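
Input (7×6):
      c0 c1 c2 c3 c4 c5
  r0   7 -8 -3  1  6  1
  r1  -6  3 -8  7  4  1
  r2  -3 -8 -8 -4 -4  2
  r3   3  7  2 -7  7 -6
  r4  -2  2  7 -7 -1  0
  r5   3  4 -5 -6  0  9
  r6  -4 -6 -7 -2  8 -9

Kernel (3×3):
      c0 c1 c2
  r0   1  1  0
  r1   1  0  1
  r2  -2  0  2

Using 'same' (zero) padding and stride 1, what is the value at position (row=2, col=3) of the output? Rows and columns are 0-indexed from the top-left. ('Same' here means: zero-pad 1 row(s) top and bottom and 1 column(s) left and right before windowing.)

-3

The receptive field on the zero-padded input at this output position is [-8 7 4 / -8 -4 -4 / 2 -7 7]. Elementwise product with the kernel and sum: -8·1 + 7·1 + -8·1 + -4·1 + 2·-2 + 7·2.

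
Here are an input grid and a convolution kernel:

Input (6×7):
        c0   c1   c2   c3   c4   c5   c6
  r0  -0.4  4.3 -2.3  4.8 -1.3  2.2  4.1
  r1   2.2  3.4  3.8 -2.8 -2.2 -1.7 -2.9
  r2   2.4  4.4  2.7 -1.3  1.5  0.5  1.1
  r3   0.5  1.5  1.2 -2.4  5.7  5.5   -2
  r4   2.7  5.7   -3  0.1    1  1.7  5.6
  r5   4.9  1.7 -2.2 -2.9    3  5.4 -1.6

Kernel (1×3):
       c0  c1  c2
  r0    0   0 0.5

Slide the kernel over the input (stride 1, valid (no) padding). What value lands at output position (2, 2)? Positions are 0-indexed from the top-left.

The receptive field on the input at this output position is [2.7 -1.3 1.5]. Elementwise product with the kernel and sum: 1.5·0.5.

0.75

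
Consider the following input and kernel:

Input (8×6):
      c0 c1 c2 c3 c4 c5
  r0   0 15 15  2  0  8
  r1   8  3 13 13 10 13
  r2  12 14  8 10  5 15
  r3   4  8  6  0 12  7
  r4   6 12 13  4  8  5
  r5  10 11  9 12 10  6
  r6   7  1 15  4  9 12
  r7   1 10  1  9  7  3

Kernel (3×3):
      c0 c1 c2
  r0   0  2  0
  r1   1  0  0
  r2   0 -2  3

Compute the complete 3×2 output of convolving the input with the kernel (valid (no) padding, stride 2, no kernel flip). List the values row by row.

34 12
47 42
77 36

Output[0,0]: The receptive field on the input at this output position is [0 15 15 / 8 3 13 / 12 14 8]. Elementwise product with the kernel and sum: 15·2 + 8·1 + 14·-2 + 8·3.
Output[0,1]: The receptive field on the input at this output position is [15 2 0 / 13 13 10 / 8 10 5]. Elementwise product with the kernel and sum: 2·2 + 13·1 + 10·-2 + 5·3.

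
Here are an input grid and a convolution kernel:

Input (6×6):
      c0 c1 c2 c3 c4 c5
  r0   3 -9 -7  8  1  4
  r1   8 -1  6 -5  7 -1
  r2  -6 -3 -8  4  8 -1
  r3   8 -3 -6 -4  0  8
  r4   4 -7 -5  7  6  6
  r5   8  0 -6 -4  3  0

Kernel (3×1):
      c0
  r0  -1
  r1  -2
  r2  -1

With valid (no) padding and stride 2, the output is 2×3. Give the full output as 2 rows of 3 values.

Output[0,0]: The receptive field on the input at this output position is [3 / 8 / -6]. Elementwise product with the kernel and sum: 3·-1 + 8·-2 + -6·-1.

-13 3 -23
-14 25 -14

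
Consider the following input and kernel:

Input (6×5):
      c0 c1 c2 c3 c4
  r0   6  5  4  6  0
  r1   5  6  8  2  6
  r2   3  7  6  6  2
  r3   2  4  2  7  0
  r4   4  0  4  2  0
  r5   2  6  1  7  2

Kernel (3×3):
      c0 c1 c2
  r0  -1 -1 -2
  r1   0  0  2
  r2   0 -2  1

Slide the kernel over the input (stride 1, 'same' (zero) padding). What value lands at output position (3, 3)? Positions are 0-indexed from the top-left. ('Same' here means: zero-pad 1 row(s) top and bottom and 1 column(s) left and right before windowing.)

-20

The receptive field on the zero-padded input at this output position is [6 6 2 / 2 7 0 / 4 2 0]. Elementwise product with the kernel and sum: 6·-1 + 6·-1 + 2·-2 + 0·2 + 2·-2 + 0·1.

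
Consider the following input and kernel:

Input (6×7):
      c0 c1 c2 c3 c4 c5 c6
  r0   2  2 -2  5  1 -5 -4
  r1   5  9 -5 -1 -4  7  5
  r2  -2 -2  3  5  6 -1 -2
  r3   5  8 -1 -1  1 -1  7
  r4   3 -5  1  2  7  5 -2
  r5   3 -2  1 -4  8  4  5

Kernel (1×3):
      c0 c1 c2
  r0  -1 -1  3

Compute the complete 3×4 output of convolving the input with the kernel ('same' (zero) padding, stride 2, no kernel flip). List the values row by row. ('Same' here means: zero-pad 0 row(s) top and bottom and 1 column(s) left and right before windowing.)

4 15 -21 9
-4 14 -14 3
-18 10 6 -3

Output[0,0]: The receptive field on the zero-padded input at this output position is [0 2 2]. Elementwise product with the kernel and sum: 0·-1 + 2·-1 + 2·3.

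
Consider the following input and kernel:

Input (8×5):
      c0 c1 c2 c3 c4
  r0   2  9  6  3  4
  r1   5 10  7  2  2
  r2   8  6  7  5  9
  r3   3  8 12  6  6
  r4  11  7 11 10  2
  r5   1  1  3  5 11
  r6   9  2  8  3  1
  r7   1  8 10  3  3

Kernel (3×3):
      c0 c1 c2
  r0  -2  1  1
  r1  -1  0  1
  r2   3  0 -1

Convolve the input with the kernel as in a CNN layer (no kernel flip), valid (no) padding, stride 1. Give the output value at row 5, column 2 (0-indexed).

The receptive field on the input at this output position is [3 5 11 / 8 3 1 / 10 3 3]. Elementwise product with the kernel and sum: 3·-2 + 5·1 + 11·1 + 8·-1 + 1·1 + 10·3 + 3·-1.

30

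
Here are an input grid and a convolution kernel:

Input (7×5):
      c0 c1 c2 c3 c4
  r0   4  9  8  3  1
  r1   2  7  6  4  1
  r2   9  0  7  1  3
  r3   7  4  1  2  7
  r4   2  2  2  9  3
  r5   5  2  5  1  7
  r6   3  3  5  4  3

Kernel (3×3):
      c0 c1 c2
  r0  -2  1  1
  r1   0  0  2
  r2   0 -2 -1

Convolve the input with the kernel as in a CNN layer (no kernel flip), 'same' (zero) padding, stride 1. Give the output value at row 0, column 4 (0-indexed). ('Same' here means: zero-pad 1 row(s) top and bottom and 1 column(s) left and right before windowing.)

The receptive field on the zero-padded input at this output position is [0 0 0 / 3 1 0 / 4 1 0]. Elementwise product with the kernel and sum: 0·-2 + 0·1 + 0·1 + 0·2 + 1·-2 + 0·-1.

-2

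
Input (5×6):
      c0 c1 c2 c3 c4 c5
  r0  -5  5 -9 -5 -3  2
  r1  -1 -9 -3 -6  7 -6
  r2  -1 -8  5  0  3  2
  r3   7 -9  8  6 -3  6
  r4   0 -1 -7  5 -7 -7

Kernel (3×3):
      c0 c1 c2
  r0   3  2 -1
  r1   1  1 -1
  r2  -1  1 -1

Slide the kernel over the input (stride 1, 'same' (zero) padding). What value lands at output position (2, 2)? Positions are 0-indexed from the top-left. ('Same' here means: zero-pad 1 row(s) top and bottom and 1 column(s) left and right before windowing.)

-19

The receptive field on the zero-padded input at this output position is [-9 -3 -6 / -8 5 0 / -9 8 6]. Elementwise product with the kernel and sum: -9·3 + -3·2 + -6·-1 + -8·1 + 5·1 + 0·-1 + -9·-1 + 8·1 + 6·-1.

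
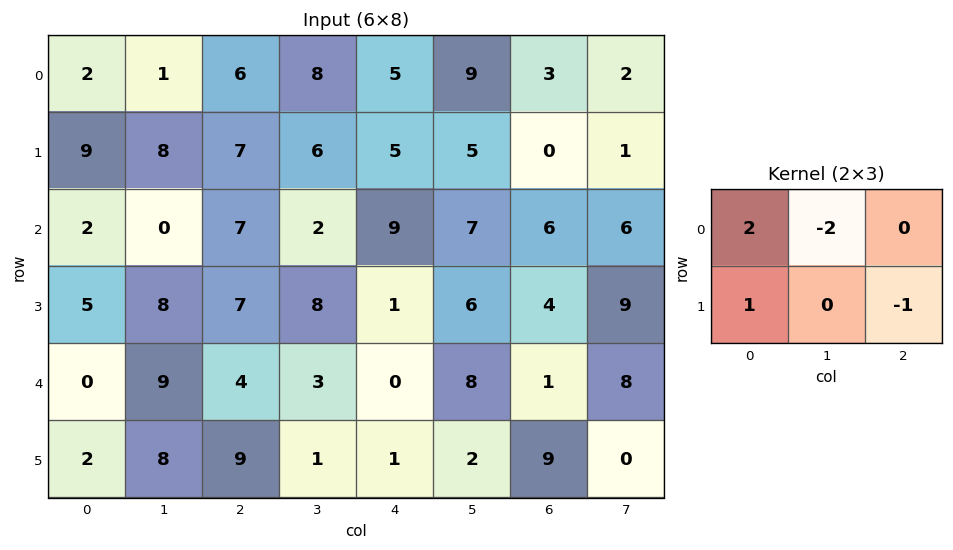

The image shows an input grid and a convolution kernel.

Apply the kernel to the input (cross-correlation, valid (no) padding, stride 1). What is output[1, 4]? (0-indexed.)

The receptive field on the input at this output position is [5 5 0 / 9 7 6]. Elementwise product with the kernel and sum: 5·2 + 5·-2 + 9·1 + 6·-1.

3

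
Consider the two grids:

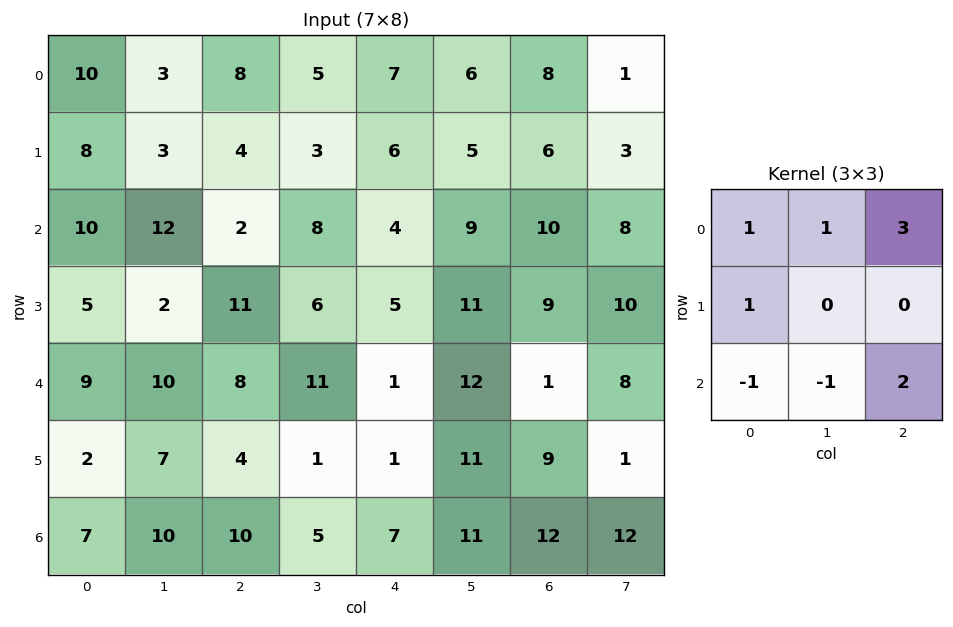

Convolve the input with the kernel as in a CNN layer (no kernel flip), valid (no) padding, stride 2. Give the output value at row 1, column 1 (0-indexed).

16

The receptive field on the input at this output position is [2 8 4 / 11 6 5 / 8 11 1]. Elementwise product with the kernel and sum: 2·1 + 8·1 + 4·3 + 11·1 + 8·-1 + 11·-1 + 1·2.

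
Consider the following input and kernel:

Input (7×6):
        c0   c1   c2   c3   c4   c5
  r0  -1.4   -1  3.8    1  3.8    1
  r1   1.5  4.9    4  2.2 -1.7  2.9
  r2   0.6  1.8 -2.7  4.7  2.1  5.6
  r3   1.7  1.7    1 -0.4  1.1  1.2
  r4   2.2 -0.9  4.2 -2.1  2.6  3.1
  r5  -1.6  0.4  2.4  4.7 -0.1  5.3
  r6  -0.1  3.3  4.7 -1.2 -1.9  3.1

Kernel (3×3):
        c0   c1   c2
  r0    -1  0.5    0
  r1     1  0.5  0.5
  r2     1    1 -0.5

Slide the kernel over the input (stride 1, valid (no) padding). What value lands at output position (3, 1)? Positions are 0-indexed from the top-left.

-0.6

The receptive field on the input at this output position is [1.7 1 -0.4 / -0.9 4.2 -2.1 / 0.4 2.4 4.7]. Elementwise product with the kernel and sum: 1.7·-1 + 1·0.5 + -0.9·1 + 4.2·0.5 + -2.1·0.5 + 0.4·1 + 2.4·1 + 4.7·-0.5.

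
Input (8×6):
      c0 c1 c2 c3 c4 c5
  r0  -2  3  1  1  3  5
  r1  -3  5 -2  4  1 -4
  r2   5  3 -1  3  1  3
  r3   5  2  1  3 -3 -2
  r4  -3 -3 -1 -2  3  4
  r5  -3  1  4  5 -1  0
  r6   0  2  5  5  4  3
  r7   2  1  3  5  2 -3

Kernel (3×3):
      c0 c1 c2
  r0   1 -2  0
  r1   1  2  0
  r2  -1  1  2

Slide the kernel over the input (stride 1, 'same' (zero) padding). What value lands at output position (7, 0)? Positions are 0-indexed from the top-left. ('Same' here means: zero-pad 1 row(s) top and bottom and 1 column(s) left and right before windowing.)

The receptive field on the zero-padded input at this output position is [0 0 2 / 0 2 1 / 0 0 0]. Elementwise product with the kernel and sum: 0·1 + 0·-2 + 0·1 + 2·2 + 0·-1 + 0·1 + 0·2.

4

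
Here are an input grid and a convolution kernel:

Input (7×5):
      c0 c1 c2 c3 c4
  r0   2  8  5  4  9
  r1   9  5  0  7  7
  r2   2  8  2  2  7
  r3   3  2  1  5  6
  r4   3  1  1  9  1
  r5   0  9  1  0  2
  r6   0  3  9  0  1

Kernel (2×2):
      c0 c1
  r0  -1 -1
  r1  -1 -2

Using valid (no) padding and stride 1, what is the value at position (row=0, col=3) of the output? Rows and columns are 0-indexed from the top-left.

-34

The receptive field on the input at this output position is [4 9 / 7 7]. Elementwise product with the kernel and sum: 4·-1 + 9·-1 + 7·-1 + 7·-2.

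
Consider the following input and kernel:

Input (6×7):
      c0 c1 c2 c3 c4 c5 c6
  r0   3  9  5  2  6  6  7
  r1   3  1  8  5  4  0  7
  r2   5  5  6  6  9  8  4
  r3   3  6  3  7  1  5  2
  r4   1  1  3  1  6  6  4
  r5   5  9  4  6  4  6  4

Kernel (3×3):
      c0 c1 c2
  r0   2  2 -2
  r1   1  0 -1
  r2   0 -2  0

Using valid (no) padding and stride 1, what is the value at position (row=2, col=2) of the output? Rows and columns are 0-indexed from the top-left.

The receptive field on the input at this output position is [6 6 9 / 3 7 1 / 3 1 6]. Elementwise product with the kernel and sum: 6·2 + 6·2 + 9·-2 + 3·1 + 1·-1 + 1·-2.

6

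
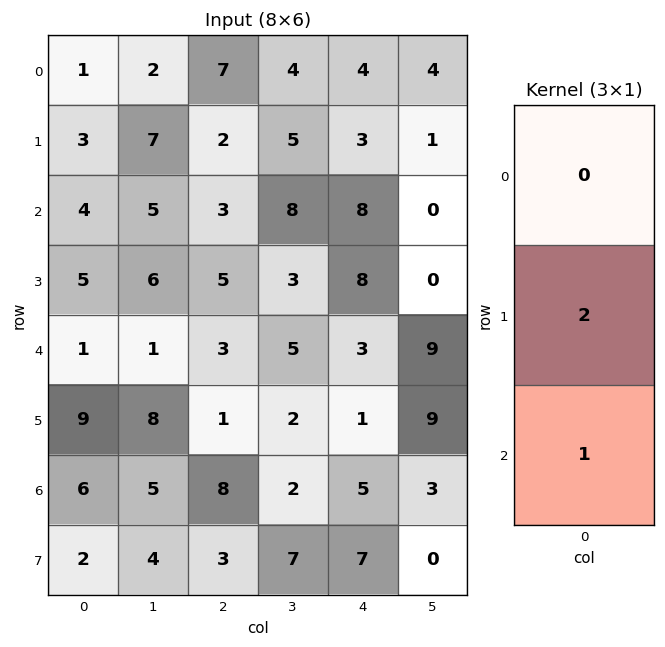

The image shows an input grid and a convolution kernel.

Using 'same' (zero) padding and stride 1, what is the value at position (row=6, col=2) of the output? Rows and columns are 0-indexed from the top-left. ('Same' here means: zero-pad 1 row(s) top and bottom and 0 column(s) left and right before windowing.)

19

The receptive field on the zero-padded input at this output position is [1 / 8 / 3]. Elementwise product with the kernel and sum: 8·2 + 3·1.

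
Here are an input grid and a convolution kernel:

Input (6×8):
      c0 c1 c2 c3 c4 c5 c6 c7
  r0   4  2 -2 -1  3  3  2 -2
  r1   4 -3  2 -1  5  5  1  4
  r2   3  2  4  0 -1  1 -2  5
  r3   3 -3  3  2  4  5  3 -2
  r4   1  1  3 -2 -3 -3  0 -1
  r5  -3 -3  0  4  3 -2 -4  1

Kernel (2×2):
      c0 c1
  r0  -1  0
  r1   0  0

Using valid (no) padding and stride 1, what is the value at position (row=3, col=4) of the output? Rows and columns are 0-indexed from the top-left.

The receptive field on the input at this output position is [4 5 / -3 -3]. Elementwise product with the kernel and sum: 4·-1.

-4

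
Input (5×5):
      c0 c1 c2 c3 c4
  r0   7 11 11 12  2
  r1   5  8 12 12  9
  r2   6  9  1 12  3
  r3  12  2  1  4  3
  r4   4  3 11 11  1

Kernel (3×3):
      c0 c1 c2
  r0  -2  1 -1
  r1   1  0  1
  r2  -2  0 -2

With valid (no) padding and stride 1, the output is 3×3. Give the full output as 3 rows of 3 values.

Output[0,0]: The receptive field on the input at this output position is [7 11 11 / 5 8 12 / 6 9 1]. Elementwise product with the kernel and sum: 7·-2 + 11·1 + 11·-1 + 5·1 + 12·1 + 6·-2 + 1·-2.
Output[0,1]: The receptive field on the input at this output position is [11 11 12 / 8 12 12 / 9 1 12]. Elementwise product with the kernel and sum: 11·-2 + 11·1 + 12·-1 + 8·1 + 12·1 + 9·-2 + 12·-2.

-11 -45 1
-33 -7 -25
-21 -51 -13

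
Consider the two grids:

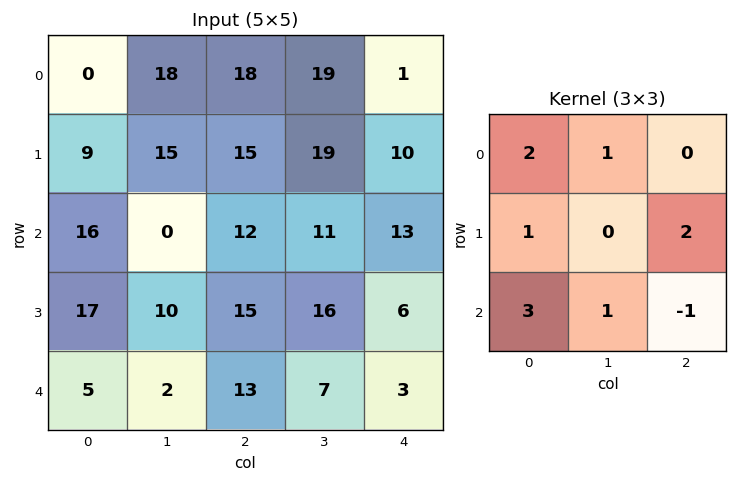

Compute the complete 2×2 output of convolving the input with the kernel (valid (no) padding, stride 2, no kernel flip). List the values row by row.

Output[0,0]: The receptive field on the input at this output position is [0 18 18 / 9 15 15 / 16 0 12]. Elementwise product with the kernel and sum: 0·2 + 18·1 + 9·1 + 15·2 + 16·3 + 0·1 + 12·-1.

93 124
83 105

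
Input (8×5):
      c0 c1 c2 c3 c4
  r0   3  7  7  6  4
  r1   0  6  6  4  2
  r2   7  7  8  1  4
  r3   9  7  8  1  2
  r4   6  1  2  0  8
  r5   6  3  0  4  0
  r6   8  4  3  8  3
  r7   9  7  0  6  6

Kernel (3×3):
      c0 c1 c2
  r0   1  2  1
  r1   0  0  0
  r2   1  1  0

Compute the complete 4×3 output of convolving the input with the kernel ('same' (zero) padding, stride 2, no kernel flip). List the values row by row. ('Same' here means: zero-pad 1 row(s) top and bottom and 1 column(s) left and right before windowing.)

0 12 6
15 37 11
31 27 9
24 14 16

Output[0,0]: The receptive field on the zero-padded input at this output position is [0 0 0 / 0 3 7 / 0 0 6]. Elementwise product with the kernel and sum: 0·1 + 0·2 + 0·1 + 0·1 + 0·1.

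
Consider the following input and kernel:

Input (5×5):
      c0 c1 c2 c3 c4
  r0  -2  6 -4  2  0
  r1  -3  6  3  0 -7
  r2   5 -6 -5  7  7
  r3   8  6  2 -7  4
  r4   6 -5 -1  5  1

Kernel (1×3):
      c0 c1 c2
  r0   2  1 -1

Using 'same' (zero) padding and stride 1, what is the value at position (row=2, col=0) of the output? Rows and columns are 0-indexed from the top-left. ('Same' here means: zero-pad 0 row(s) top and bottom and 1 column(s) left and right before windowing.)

The receptive field on the zero-padded input at this output position is [0 5 -6]. Elementwise product with the kernel and sum: 0·2 + 5·1 + -6·-1.

11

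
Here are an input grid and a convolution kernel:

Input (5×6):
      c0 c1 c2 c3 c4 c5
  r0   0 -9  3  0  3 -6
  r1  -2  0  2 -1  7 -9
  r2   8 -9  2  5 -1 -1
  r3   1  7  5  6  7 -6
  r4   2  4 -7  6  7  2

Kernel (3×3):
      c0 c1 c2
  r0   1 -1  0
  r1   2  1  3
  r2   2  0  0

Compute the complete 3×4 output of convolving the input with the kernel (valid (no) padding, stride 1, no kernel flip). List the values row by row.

Output[0,0]: The receptive field on the input at this output position is [0 -9 3 / -2 0 2 / 8 -9 2]. Elementwise product with the kernel and sum: 0·1 + -9·-1 + -2·2 + 0·1 + 2·3 + 8·2.

27 -31 31 -15
13 11 19 10
45 34 20 19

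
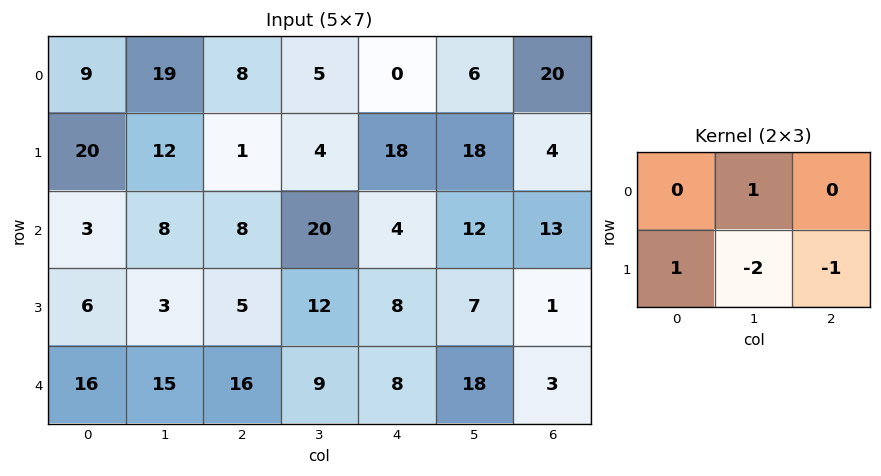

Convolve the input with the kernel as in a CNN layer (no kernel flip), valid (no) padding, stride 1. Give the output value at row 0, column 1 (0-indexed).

14

The receptive field on the input at this output position is [19 8 5 / 12 1 4]. Elementwise product with the kernel and sum: 8·1 + 12·1 + 1·-2 + 4·-1.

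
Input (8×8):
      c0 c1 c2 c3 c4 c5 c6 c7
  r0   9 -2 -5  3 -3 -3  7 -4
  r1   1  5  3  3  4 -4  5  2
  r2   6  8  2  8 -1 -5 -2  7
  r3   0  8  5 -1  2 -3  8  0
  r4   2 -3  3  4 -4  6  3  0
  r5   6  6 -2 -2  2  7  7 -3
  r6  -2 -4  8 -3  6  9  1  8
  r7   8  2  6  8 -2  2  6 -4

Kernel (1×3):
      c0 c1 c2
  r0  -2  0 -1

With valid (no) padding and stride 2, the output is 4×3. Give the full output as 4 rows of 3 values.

Output[0,0]: The receptive field on the input at this output position is [9 -2 -5]. Elementwise product with the kernel and sum: 9·-2 + -5·-1.

-13 13 -1
-14 -3 4
-7 -2 5
-4 -22 -13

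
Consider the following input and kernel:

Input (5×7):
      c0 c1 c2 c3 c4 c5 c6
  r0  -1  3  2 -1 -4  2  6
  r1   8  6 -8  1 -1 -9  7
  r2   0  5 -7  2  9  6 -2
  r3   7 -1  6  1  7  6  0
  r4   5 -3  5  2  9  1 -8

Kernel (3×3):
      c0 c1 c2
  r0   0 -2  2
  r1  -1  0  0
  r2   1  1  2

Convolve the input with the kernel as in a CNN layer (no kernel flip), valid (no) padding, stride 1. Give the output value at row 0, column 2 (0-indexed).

15

The receptive field on the input at this output position is [2 -1 -4 / -8 1 -1 / -7 2 9]. Elementwise product with the kernel and sum: -1·-2 + -4·2 + -8·-1 + -7·1 + 2·1 + 9·2.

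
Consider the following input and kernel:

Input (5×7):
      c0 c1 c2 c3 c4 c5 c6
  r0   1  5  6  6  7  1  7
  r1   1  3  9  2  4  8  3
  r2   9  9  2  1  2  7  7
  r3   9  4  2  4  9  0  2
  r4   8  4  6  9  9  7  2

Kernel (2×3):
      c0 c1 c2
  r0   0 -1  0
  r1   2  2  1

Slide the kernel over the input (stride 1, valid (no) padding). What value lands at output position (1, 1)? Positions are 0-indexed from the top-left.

The receptive field on the input at this output position is [3 9 2 / 9 2 1]. Elementwise product with the kernel and sum: 9·-1 + 9·2 + 2·2 + 1·1.

14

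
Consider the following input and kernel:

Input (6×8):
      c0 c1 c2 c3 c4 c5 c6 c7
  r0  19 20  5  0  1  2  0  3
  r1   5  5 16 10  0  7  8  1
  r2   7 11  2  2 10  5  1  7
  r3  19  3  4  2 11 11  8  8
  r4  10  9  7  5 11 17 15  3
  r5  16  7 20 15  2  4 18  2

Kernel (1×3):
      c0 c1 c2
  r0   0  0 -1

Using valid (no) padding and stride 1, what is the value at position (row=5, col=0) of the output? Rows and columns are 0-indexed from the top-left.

-20

The receptive field on the input at this output position is [16 7 20]. Elementwise product with the kernel and sum: 20·-1.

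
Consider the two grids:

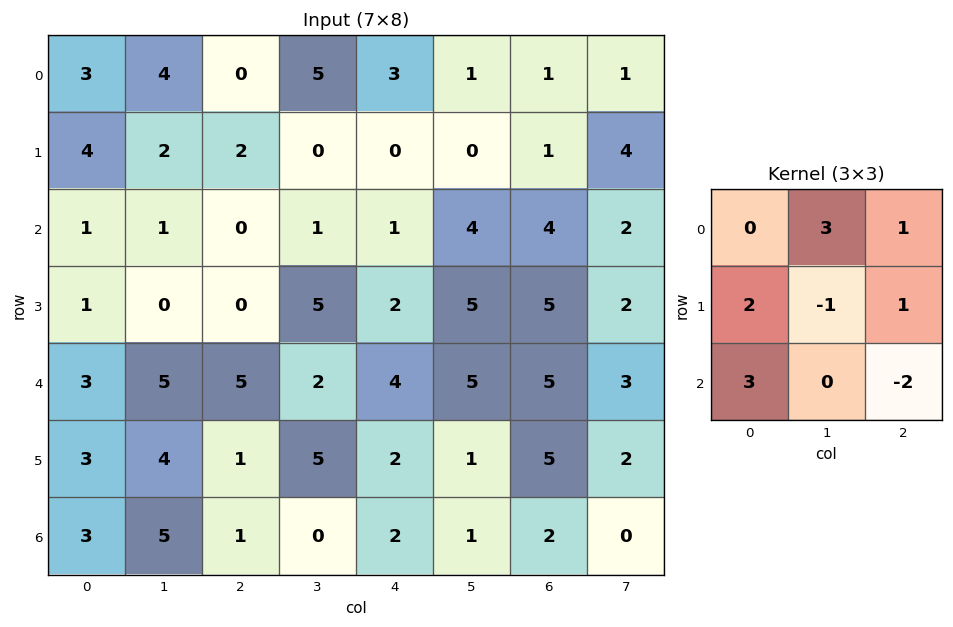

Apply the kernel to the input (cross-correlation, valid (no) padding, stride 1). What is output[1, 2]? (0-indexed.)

The receptive field on the input at this output position is [2 0 0 / 0 1 1 / 0 5 2]. Elementwise product with the kernel and sum: 0·3 + 0·1 + 0·2 + 1·-1 + 1·1 + 0·3 + 2·-2.

-4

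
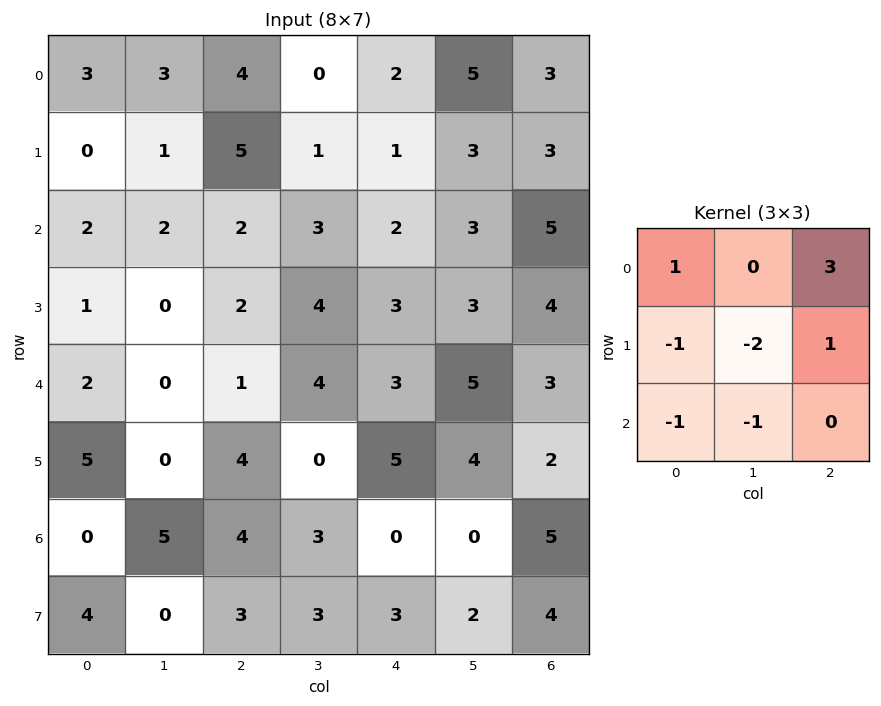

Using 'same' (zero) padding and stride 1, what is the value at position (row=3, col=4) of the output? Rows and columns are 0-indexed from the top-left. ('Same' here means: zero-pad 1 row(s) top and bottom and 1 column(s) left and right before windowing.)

-2

The receptive field on the zero-padded input at this output position is [3 2 3 / 4 3 3 / 4 3 5]. Elementwise product with the kernel and sum: 3·1 + 3·3 + 4·-1 + 3·-2 + 3·1 + 4·-1 + 3·-1.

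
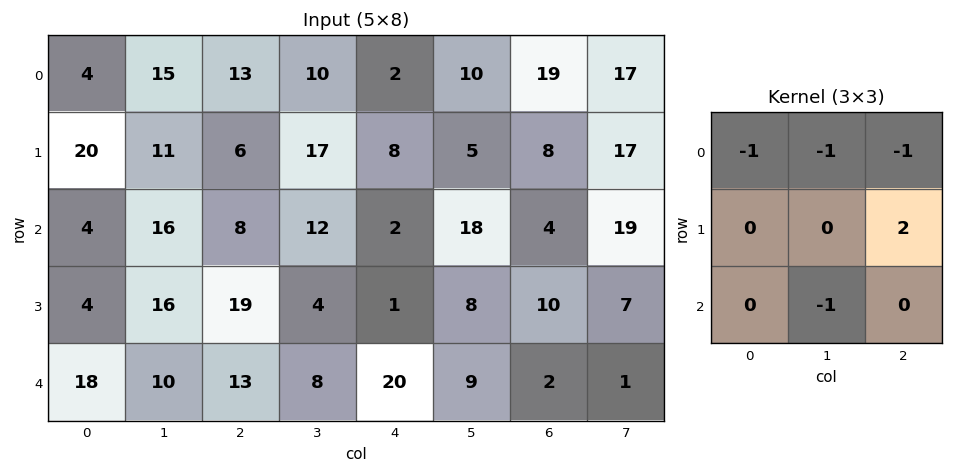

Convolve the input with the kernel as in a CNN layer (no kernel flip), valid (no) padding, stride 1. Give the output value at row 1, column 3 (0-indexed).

5

The receptive field on the input at this output position is [17 8 5 / 12 2 18 / 4 1 8]. Elementwise product with the kernel and sum: 17·-1 + 8·-1 + 5·-1 + 18·2 + 1·-1.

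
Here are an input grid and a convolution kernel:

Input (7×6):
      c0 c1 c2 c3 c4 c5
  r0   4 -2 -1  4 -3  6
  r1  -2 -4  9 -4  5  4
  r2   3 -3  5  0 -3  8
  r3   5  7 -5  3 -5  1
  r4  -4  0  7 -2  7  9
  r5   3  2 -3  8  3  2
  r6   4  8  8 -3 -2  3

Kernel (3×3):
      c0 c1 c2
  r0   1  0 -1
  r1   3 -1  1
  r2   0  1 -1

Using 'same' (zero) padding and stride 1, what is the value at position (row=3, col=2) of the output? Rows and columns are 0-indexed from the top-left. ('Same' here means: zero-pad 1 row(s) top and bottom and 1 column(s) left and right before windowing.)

35

The receptive field on the zero-padded input at this output position is [-3 5 0 / 7 -5 3 / 0 7 -2]. Elementwise product with the kernel and sum: -3·1 + 0·-1 + 7·3 + -5·-1 + 3·1 + 7·1 + -2·-1.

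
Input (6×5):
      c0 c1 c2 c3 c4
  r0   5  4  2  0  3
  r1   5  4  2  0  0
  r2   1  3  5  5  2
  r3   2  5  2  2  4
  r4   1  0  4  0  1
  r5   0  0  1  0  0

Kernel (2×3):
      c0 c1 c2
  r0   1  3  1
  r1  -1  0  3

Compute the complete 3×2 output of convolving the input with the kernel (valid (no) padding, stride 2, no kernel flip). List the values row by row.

Output[0,0]: The receptive field on the input at this output position is [5 4 2 / 5 4 2]. Elementwise product with the kernel and sum: 5·1 + 4·3 + 2·1 + 5·-1 + 2·3.

20 3
19 32
8 4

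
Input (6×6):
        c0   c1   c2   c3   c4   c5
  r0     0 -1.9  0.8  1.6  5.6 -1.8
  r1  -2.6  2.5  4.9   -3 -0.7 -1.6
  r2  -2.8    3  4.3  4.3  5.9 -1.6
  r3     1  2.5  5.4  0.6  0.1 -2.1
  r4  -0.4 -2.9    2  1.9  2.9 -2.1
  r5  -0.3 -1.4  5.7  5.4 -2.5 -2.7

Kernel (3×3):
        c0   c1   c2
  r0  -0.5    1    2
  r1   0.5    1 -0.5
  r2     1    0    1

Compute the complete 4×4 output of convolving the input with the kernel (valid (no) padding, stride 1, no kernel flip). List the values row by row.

-0.05 19.9 22.4 2.5
19.45 4.4 2.15 4.95
14.9 16.75 22.1 1.8
14.1 8.95 2.75 3.2

Output[0,0]: The receptive field on the input at this output position is [0 -1.9 0.8 / -2.6 2.5 4.9 / -2.8 3 4.3]. Elementwise product with the kernel and sum: 0·-0.5 + -1.9·1 + 0.8·2 + -2.6·0.5 + 2.5·1 + 4.9·-0.5 + -2.8·1 + 4.3·1.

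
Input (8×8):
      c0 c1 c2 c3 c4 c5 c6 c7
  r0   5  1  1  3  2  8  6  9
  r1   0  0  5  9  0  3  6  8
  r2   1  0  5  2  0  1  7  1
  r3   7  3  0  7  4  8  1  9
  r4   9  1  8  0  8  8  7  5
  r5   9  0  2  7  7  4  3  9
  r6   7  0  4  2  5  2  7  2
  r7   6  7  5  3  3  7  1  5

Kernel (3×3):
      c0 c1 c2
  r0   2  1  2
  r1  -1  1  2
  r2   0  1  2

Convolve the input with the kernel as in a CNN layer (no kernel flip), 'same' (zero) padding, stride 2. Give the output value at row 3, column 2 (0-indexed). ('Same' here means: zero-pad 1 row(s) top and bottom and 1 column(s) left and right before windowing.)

The receptive field on the zero-padded input at this output position is [7 7 4 / 2 5 2 / 3 3 7]. Elementwise product with the kernel and sum: 7·2 + 7·1 + 4·2 + 2·-1 + 5·1 + 2·2 + 3·1 + 7·2.

53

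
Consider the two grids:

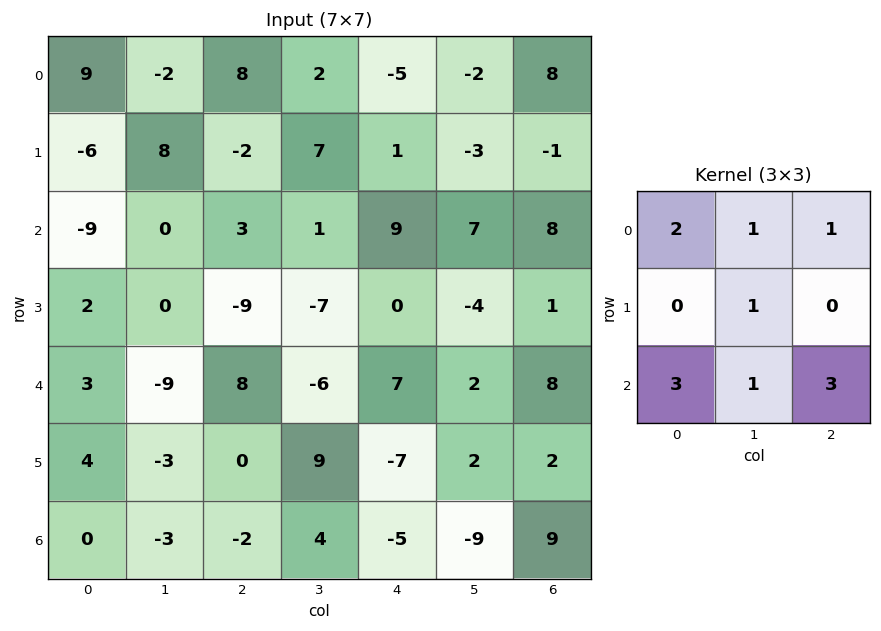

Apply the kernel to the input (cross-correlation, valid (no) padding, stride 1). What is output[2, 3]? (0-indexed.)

The receptive field on the input at this output position is [1 9 7 / -7 0 -4 / -6 7 2]. Elementwise product with the kernel and sum: 1·2 + 9·1 + 7·1 + 0·1 + -6·3 + 7·1 + 2·3.

13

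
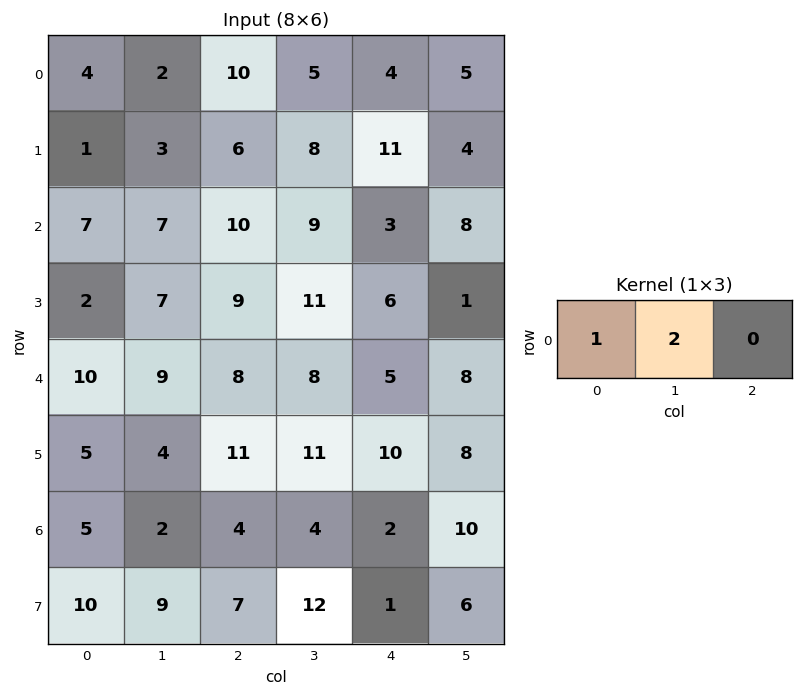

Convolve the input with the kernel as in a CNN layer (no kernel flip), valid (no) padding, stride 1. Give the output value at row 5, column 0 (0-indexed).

13

The receptive field on the input at this output position is [5 4 11]. Elementwise product with the kernel and sum: 5·1 + 4·2.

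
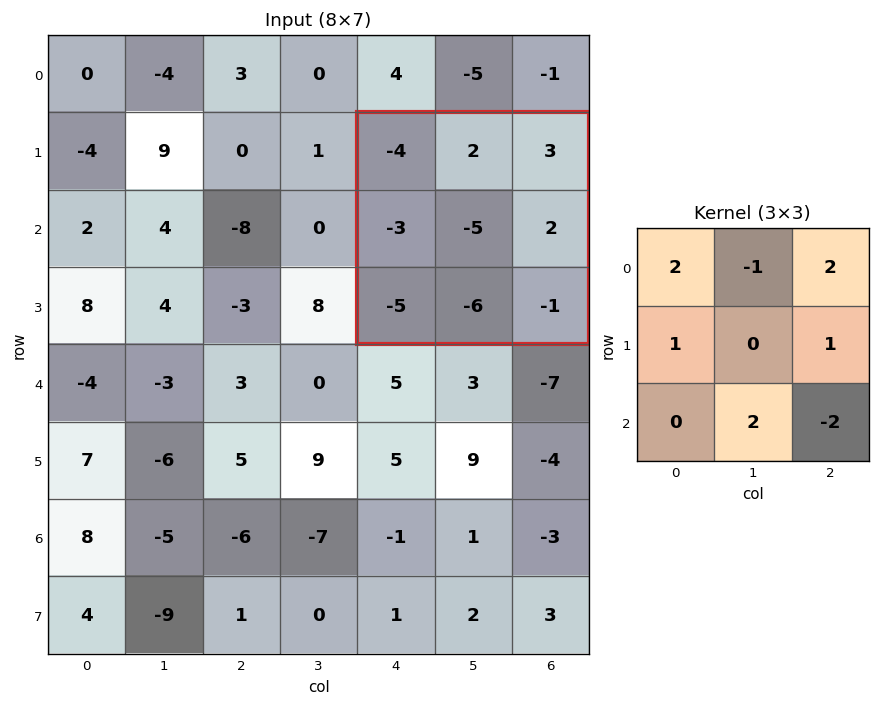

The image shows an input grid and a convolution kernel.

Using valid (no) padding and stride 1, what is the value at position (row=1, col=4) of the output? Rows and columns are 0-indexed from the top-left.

-15

The receptive field on the input at this output position is [-4 2 3 / -3 -5 2 / -5 -6 -1]. Elementwise product with the kernel and sum: -4·2 + 2·-1 + 3·2 + -3·1 + 2·1 + -6·2 + -1·-2.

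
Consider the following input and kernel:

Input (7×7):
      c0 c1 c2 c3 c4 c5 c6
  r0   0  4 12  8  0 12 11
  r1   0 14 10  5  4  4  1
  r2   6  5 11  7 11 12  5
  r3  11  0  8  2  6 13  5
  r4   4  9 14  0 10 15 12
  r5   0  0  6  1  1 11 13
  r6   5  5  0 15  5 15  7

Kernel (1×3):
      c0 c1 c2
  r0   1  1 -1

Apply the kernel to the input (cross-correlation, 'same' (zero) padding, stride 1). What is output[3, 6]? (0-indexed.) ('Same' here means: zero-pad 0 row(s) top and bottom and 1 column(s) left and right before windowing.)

18

The receptive field on the zero-padded input at this output position is [13 5 0]. Elementwise product with the kernel and sum: 13·1 + 5·1 + 0·-1.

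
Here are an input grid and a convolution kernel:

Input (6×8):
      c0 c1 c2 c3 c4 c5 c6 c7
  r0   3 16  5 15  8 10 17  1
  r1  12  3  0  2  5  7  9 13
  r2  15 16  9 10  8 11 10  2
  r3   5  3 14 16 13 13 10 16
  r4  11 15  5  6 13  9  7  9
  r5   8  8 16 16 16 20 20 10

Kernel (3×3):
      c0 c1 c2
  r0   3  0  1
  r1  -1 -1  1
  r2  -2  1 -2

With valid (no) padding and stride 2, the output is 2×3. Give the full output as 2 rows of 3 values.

-33 2 13
43 -12 -13

Output[0,0]: The receptive field on the input at this output position is [3 16 5 / 12 3 0 / 15 16 9]. Elementwise product with the kernel and sum: 3·3 + 5·1 + 12·-1 + 3·-1 + 0·1 + 15·-2 + 16·1 + 9·-2.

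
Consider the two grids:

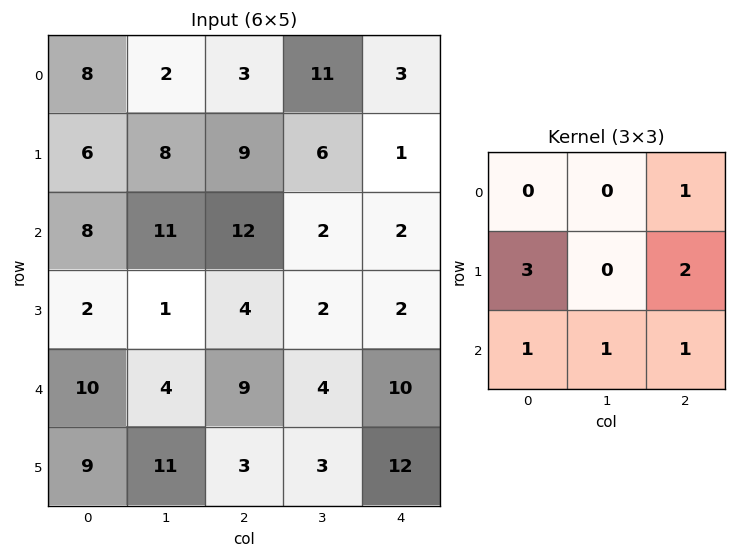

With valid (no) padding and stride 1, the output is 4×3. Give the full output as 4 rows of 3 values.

Output[0,0]: The receptive field on the input at this output position is [8 2 3 / 6 8 9 / 8 11 12]. Elementwise product with the kernel and sum: 3·1 + 6·3 + 9·2 + 8·1 + 11·1 + 12·1.
Output[0,1]: The receptive field on the input at this output position is [2 3 11 / 8 9 6 / 11 12 2]. Elementwise product with the kernel and sum: 11·1 + 8·3 + 6·2 + 11·1 + 12·1 + 2·1.

70 72 48
64 50 49
49 26 41
75 39 67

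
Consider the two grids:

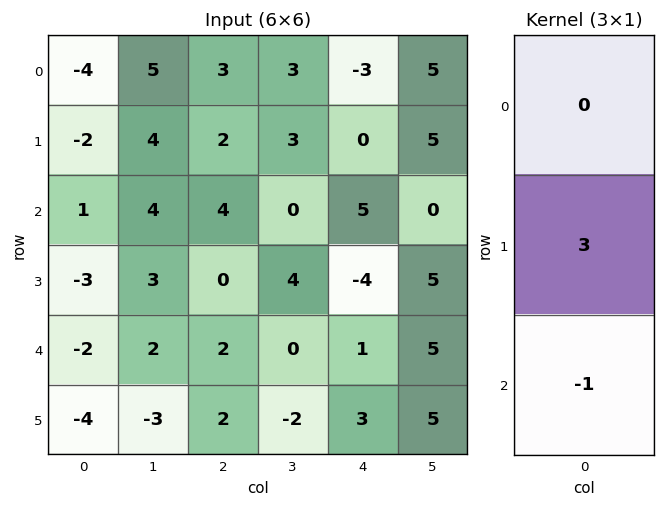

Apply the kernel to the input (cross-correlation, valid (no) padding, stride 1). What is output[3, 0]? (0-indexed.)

The receptive field on the input at this output position is [-3 / -2 / -4]. Elementwise product with the kernel and sum: -2·3 + -4·-1.

-2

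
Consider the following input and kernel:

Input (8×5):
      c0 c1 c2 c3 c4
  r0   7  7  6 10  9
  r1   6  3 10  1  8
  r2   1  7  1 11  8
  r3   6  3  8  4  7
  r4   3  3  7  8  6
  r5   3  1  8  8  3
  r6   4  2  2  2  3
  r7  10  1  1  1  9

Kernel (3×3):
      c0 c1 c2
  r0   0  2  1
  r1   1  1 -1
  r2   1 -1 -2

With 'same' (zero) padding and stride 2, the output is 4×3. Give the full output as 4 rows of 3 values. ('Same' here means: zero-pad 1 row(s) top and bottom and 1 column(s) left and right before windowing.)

-12 -6 12
-3 5 32
10 -1 33
-3 24 3

Output[0,0]: The receptive field on the zero-padded input at this output position is [0 0 0 / 0 7 7 / 0 6 3]. Elementwise product with the kernel and sum: 0·2 + 0·1 + 0·1 + 7·1 + 7·-1 + 0·1 + 6·-1 + 3·-2.
Output[0,1]: The receptive field on the zero-padded input at this output position is [0 0 0 / 7 6 10 / 3 10 1]. Elementwise product with the kernel and sum: 0·2 + 0·1 + 7·1 + 6·1 + 10·-1 + 3·1 + 10·-1 + 1·-2.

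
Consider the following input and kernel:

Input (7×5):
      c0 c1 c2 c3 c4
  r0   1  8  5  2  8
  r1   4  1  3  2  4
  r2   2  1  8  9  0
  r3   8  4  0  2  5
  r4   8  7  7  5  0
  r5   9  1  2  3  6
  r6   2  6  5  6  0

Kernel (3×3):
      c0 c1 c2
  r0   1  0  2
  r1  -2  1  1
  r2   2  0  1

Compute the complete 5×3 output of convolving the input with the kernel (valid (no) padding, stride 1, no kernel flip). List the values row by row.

Output[0,0]: The receptive field on the input at this output position is [1 8 5 / 4 1 3 / 2 1 8]. Elementwise product with the kernel and sum: 1·1 + 5·2 + 4·-2 + 1·1 + 3·1 + 2·2 + 8·1.
Output[0,1]: The receptive field on the input at this output position is [8 5 2 / 1 3 2 / 1 8 9]. Elementwise product with the kernel and sum: 8·1 + 2·2 + 1·-2 + 3·1 + 2·1 + 1·2 + 9·1.

19 26 37
31 30 9
29 32 29
26 11 11
16 38 22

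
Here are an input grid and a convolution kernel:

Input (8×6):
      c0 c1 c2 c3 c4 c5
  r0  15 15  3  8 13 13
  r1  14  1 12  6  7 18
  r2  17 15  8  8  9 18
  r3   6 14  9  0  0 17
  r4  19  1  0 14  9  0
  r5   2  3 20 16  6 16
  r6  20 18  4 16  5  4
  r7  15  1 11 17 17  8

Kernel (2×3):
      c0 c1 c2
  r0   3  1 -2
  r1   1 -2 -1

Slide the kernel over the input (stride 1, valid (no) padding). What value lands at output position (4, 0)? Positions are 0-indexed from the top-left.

34

The receptive field on the input at this output position is [19 1 0 / 2 3 20]. Elementwise product with the kernel and sum: 19·3 + 1·1 + 0·-2 + 2·1 + 3·-2 + 20·-1.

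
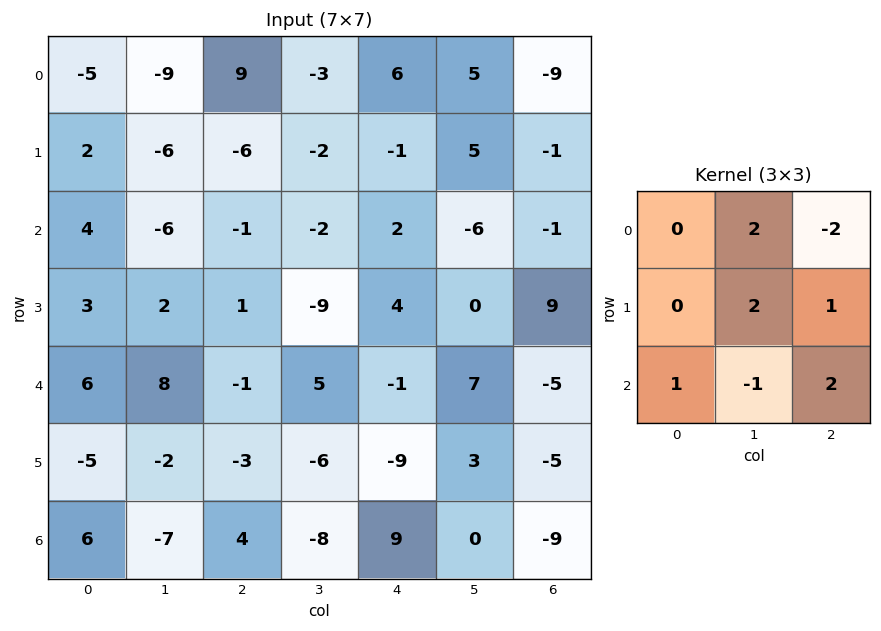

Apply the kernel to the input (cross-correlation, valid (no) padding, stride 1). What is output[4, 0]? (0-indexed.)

32

The receptive field on the input at this output position is [6 8 -1 / -5 -2 -3 / 6 -7 4]. Elementwise product with the kernel and sum: 8·2 + -1·-2 + -2·2 + -3·1 + 6·1 + -7·-1 + 4·2.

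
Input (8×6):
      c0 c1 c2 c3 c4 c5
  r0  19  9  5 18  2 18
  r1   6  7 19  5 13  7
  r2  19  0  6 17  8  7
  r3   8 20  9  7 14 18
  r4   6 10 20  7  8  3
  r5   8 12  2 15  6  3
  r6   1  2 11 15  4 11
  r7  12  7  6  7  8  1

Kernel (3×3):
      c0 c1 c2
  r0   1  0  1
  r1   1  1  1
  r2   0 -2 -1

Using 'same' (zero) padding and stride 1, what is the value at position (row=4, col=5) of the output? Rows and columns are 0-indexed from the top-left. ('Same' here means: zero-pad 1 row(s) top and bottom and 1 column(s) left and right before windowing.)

The receptive field on the zero-padded input at this output position is [14 18 0 / 8 3 0 / 6 3 0]. Elementwise product with the kernel and sum: 14·1 + 0·1 + 8·1 + 3·1 + 0·1 + 3·-2 + 0·-1.

19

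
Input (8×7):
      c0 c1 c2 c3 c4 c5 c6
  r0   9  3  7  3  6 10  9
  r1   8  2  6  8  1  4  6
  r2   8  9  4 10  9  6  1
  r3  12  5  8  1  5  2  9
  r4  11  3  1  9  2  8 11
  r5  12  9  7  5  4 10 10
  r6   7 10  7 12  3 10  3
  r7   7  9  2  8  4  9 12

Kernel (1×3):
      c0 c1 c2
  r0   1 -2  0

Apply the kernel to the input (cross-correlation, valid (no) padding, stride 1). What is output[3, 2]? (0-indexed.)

6

The receptive field on the input at this output position is [8 1 5]. Elementwise product with the kernel and sum: 8·1 + 1·-2.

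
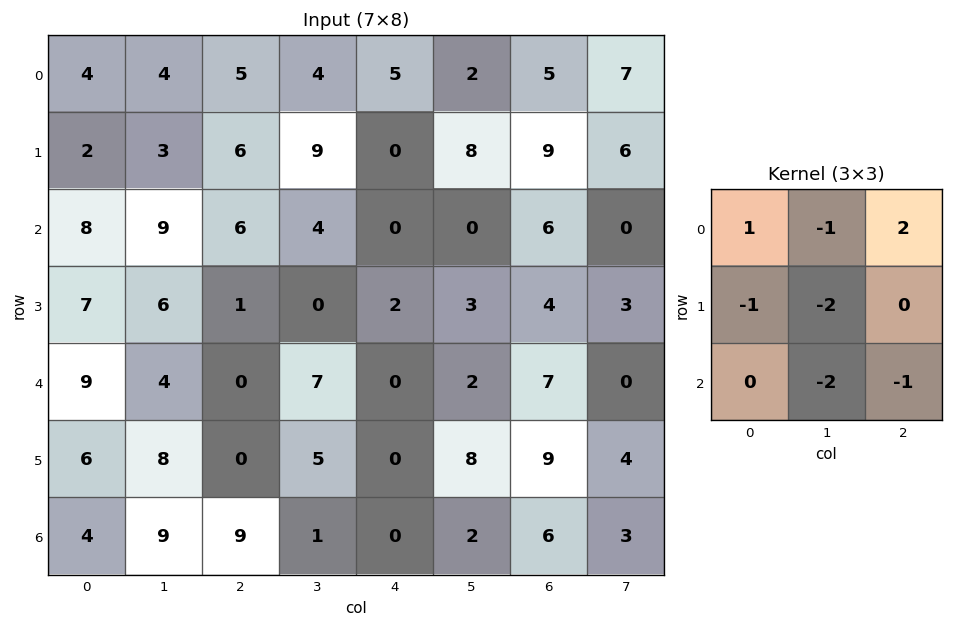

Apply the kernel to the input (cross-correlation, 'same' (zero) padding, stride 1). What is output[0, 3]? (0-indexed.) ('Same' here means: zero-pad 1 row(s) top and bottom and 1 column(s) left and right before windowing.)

The receptive field on the zero-padded input at this output position is [0 0 0 / 5 4 5 / 6 9 0]. Elementwise product with the kernel and sum: 0·1 + 0·-1 + 0·2 + 5·-1 + 4·-2 + 9·-2 + 0·-1.

-31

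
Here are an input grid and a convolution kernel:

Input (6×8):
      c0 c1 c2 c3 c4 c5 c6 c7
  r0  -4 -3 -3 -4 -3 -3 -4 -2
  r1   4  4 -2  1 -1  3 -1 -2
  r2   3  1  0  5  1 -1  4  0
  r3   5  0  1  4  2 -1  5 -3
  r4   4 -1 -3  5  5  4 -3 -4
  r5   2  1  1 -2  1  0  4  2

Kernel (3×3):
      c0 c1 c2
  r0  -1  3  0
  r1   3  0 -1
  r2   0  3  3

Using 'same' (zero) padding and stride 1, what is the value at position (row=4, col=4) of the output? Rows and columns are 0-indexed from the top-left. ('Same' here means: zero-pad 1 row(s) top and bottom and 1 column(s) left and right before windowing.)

16

The receptive field on the zero-padded input at this output position is [4 2 -1 / 5 5 4 / -2 1 0]. Elementwise product with the kernel and sum: 4·-1 + 2·3 + 5·3 + 4·-1 + 1·3 + 0·3.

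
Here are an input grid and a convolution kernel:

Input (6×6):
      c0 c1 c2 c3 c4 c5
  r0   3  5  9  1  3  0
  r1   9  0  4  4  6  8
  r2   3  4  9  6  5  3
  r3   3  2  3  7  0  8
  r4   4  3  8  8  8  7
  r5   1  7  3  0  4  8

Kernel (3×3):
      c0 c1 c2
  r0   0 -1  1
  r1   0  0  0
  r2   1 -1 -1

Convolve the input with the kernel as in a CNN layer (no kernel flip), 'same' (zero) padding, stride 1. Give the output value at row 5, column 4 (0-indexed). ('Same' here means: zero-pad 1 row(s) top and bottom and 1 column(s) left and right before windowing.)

-1

The receptive field on the zero-padded input at this output position is [8 8 7 / 0 4 8 / 0 0 0]. Elementwise product with the kernel and sum: 8·-1 + 7·1 + 0·1 + 0·-1 + 0·-1.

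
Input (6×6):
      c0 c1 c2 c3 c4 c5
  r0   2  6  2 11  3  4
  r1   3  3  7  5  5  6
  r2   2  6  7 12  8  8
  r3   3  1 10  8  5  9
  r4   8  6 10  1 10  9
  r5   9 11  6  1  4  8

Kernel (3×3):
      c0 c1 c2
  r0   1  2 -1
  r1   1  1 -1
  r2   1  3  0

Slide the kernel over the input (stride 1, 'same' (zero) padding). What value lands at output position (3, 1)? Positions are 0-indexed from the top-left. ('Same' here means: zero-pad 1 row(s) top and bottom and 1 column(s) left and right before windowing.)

The receptive field on the zero-padded input at this output position is [2 6 7 / 3 1 10 / 8 6 10]. Elementwise product with the kernel and sum: 2·1 + 6·2 + 7·-1 + 3·1 + 1·1 + 10·-1 + 8·1 + 6·3.

27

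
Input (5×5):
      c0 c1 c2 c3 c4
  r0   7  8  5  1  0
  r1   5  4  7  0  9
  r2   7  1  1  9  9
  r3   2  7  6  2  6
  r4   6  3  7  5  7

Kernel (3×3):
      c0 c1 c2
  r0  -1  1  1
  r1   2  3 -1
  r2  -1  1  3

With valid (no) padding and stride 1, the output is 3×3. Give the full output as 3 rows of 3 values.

Output[0,0]: The receptive field on the input at this output position is [7 8 5 / 5 4 7 / 7 1 1]. Elementwise product with the kernel and sum: 7·-1 + 8·1 + 5·1 + 5·2 + 4·3 + 7·-1 + 7·-1 + 1·1 + 1·3.

18 54 36
45 4 36
32 58 48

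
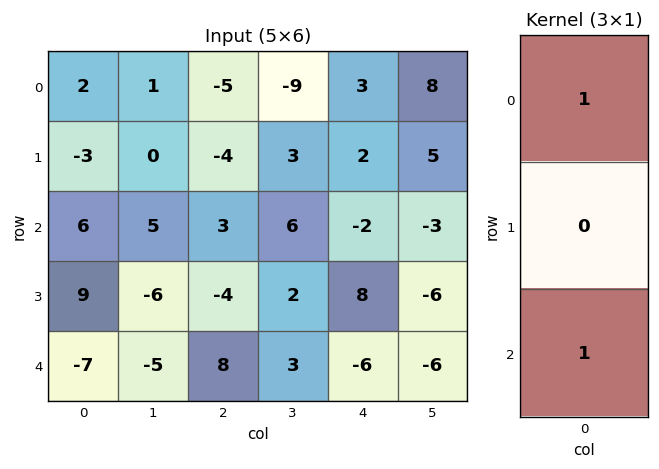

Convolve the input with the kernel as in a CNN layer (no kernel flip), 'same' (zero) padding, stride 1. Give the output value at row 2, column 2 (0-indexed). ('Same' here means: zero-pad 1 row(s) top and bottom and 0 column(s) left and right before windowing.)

The receptive field on the zero-padded input at this output position is [-4 / 3 / -4]. Elementwise product with the kernel and sum: -4·1 + -4·1.

-8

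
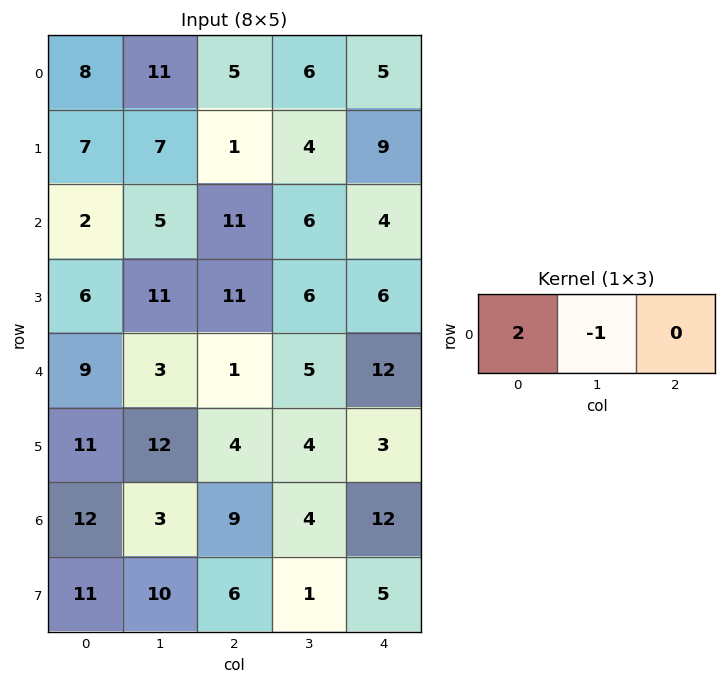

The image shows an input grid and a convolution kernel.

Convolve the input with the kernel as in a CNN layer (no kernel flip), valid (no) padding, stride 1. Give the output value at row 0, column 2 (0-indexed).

The receptive field on the input at this output position is [5 6 5]. Elementwise product with the kernel and sum: 5·2 + 6·-1.

4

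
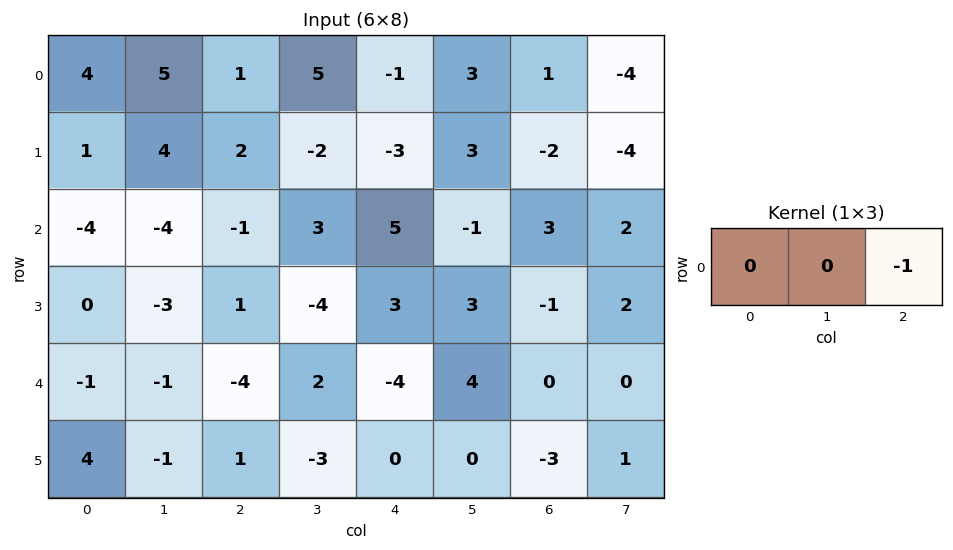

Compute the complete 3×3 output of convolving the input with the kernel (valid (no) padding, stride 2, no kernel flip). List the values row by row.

Output[0,0]: The receptive field on the input at this output position is [4 5 1]. Elementwise product with the kernel and sum: 1·-1.
Output[0,1]: The receptive field on the input at this output position is [1 5 -1]. Elementwise product with the kernel and sum: -1·-1.

-1 1 -1
1 -5 -3
4 4 0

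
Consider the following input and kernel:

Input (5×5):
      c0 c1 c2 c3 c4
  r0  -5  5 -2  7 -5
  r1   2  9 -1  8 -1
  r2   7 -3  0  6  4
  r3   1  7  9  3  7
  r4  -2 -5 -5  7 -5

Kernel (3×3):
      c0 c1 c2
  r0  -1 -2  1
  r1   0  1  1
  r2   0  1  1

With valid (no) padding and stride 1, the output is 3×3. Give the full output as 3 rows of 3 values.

Output[0,0]: The receptive field on the input at this output position is [-5 5 -2 / 2 9 -1 / 7 -3 0]. Elementwise product with the kernel and sum: -5·-1 + 5·-2 + -2·1 + 9·1 + -1·1 + -3·1 + 0·1.

-2 19 0
-8 19 4
5 23 4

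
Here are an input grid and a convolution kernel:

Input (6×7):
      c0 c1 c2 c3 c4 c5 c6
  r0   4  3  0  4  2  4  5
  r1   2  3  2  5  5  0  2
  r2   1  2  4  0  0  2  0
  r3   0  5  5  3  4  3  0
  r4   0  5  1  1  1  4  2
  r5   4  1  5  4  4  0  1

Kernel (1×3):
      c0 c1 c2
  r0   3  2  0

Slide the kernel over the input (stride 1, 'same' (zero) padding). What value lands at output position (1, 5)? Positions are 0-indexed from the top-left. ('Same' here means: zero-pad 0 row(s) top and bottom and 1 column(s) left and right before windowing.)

The receptive field on the zero-padded input at this output position is [5 0 2]. Elementwise product with the kernel and sum: 5·3 + 0·2.

15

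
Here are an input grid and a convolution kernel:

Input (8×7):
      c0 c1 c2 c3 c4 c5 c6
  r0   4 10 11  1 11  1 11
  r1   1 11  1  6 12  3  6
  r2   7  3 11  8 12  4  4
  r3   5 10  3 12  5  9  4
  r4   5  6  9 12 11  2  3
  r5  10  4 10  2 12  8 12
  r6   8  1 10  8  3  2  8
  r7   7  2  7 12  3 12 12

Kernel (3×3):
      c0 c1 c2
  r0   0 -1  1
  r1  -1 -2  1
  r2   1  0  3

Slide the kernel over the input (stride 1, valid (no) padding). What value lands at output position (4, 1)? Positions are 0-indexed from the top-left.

The receptive field on the input at this output position is [6 9 12 / 4 10 2 / 1 10 8]. Elementwise product with the kernel and sum: 9·-1 + 12·1 + 4·-1 + 10·-2 + 2·1 + 1·1 + 8·3.

6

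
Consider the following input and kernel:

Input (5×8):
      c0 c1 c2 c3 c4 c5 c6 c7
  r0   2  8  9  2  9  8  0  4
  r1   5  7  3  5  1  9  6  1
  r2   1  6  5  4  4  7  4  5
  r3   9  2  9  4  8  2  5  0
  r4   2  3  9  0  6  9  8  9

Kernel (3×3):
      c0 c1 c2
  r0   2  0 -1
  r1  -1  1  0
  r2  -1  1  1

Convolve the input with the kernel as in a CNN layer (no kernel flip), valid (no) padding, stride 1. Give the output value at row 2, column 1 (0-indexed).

21

The receptive field on the input at this output position is [6 5 4 / 2 9 4 / 3 9 0]. Elementwise product with the kernel and sum: 6·2 + 4·-1 + 2·-1 + 9·1 + 3·-1 + 9·1 + 0·1.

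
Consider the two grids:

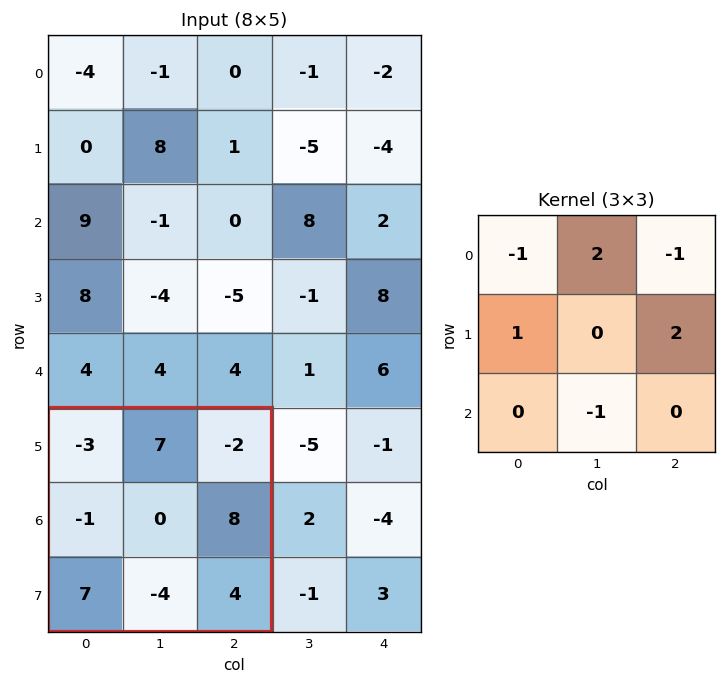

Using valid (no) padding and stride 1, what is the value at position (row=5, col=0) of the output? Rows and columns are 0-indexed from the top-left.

The receptive field on the input at this output position is [-3 7 -2 / -1 0 8 / 7 -4 4]. Elementwise product with the kernel and sum: -3·-1 + 7·2 + -2·-1 + -1·1 + 8·2 + -4·-1.

38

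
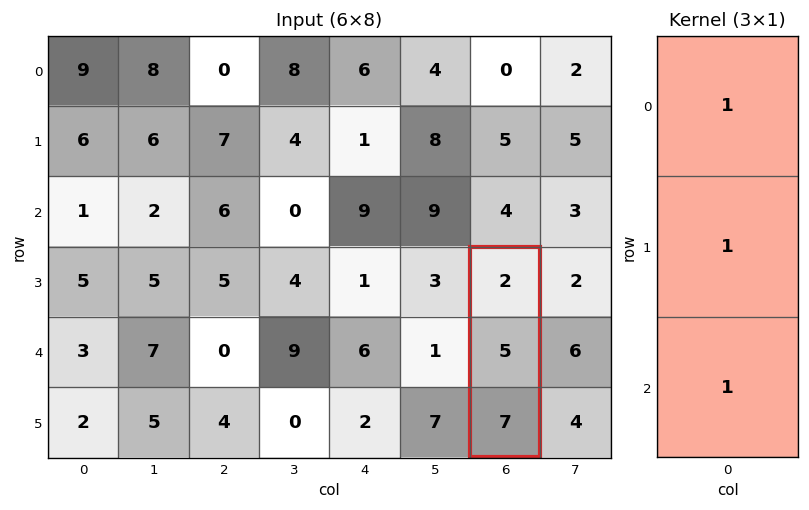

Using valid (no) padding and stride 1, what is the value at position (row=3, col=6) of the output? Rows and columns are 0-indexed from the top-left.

14

The receptive field on the input at this output position is [2 / 5 / 7]. Elementwise product with the kernel and sum: 2·1 + 5·1 + 7·1.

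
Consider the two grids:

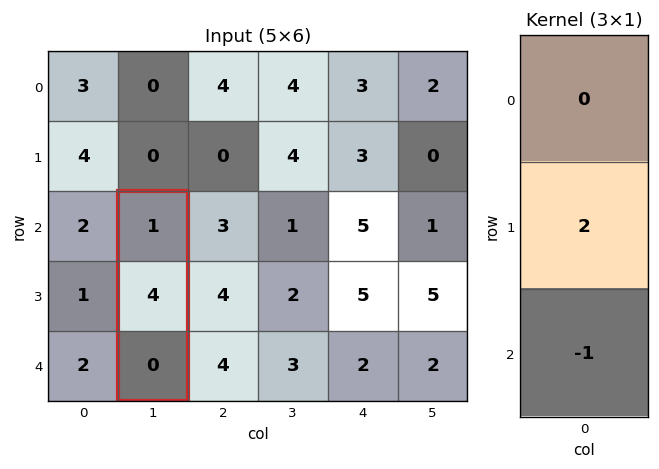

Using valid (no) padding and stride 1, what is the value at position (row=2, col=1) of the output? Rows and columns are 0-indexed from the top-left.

The receptive field on the input at this output position is [1 / 4 / 0]. Elementwise product with the kernel and sum: 4·2 + 0·-1.

8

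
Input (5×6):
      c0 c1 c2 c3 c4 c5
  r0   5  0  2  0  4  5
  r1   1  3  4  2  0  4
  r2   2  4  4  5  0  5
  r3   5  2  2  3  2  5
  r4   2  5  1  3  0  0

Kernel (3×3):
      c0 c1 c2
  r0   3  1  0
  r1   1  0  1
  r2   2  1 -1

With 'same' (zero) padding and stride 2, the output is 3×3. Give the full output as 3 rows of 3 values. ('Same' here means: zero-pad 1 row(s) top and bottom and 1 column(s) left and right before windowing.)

-2 8 5
8 25 19
10 16 14

Output[0,0]: The receptive field on the zero-padded input at this output position is [0 0 0 / 0 5 0 / 0 1 3]. Elementwise product with the kernel and sum: 0·3 + 0·1 + 0·1 + 0·1 + 0·2 + 1·1 + 3·-1.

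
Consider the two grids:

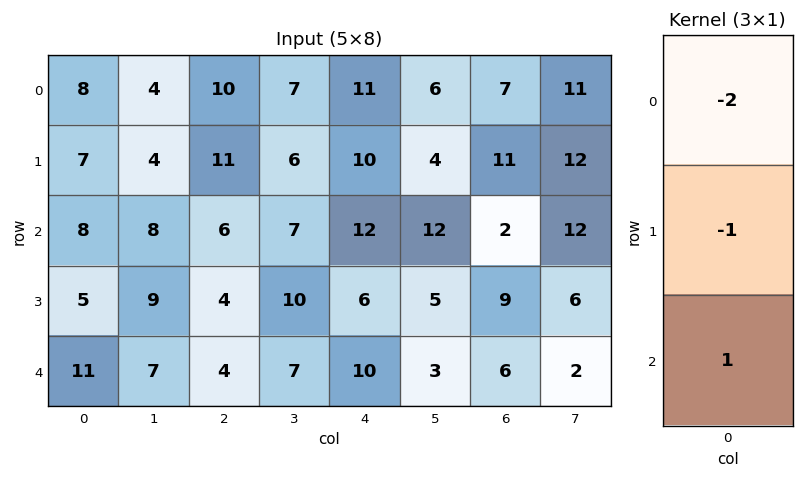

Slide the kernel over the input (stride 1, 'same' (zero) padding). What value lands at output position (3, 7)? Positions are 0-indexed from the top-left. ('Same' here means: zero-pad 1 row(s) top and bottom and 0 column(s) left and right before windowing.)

The receptive field on the zero-padded input at this output position is [12 / 6 / 2]. Elementwise product with the kernel and sum: 12·-2 + 6·-1 + 2·1.

-28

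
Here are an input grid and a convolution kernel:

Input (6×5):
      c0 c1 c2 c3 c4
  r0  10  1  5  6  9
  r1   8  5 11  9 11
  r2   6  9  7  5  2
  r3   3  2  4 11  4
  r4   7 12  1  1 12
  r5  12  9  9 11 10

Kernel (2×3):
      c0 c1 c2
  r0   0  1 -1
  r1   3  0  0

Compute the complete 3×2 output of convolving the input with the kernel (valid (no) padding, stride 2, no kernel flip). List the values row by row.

20 30
11 15
47 16

Output[0,0]: The receptive field on the input at this output position is [10 1 5 / 8 5 11]. Elementwise product with the kernel and sum: 1·1 + 5·-1 + 8·3.
Output[0,1]: The receptive field on the input at this output position is [5 6 9 / 11 9 11]. Elementwise product with the kernel and sum: 6·1 + 9·-1 + 11·3.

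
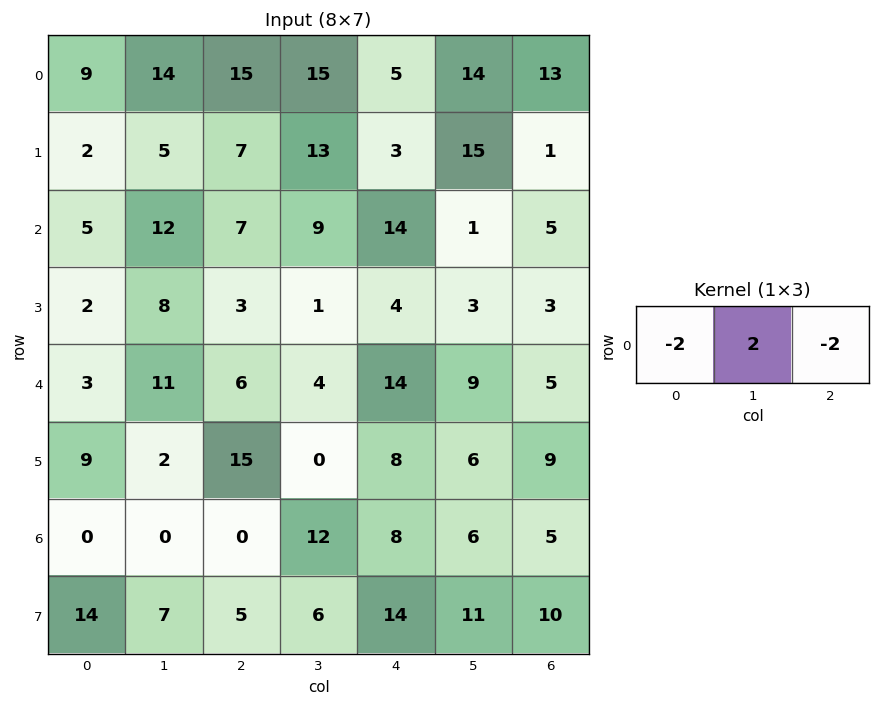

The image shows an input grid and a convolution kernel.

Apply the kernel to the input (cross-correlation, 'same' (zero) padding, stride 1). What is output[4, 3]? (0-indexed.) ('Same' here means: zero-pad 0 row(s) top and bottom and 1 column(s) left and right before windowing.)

The receptive field on the zero-padded input at this output position is [6 4 14]. Elementwise product with the kernel and sum: 6·-2 + 4·2 + 14·-2.

-32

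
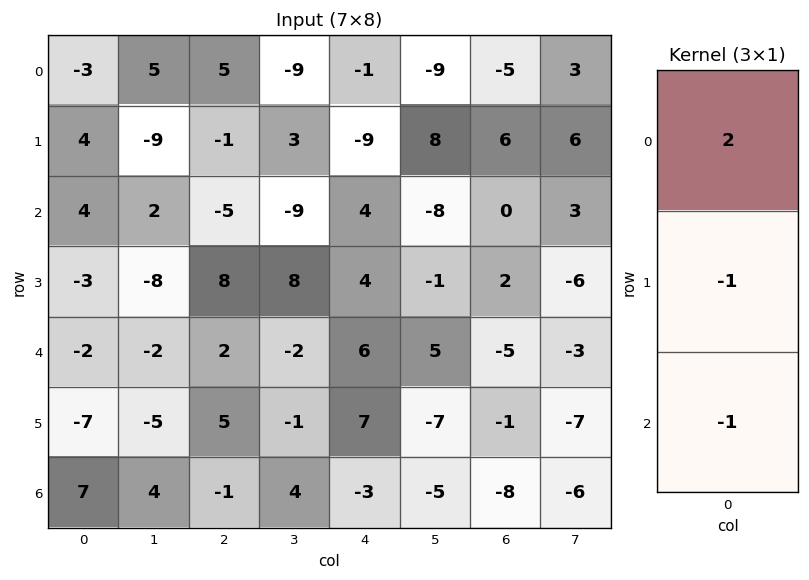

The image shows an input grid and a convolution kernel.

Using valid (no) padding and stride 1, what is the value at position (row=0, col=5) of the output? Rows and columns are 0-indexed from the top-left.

-18

The receptive field on the input at this output position is [-9 / 8 / -8]. Elementwise product with the kernel and sum: -9·2 + 8·-1 + -8·-1.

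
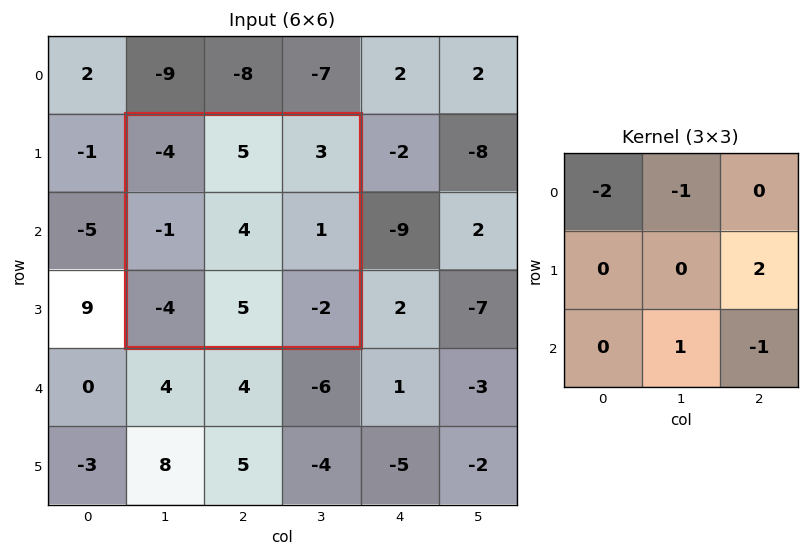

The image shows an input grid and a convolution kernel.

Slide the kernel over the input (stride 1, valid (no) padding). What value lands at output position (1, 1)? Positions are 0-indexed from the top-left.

12

The receptive field on the input at this output position is [-4 5 3 / -1 4 1 / -4 5 -2]. Elementwise product with the kernel and sum: -4·-2 + 5·-1 + 1·2 + 5·1 + -2·-1.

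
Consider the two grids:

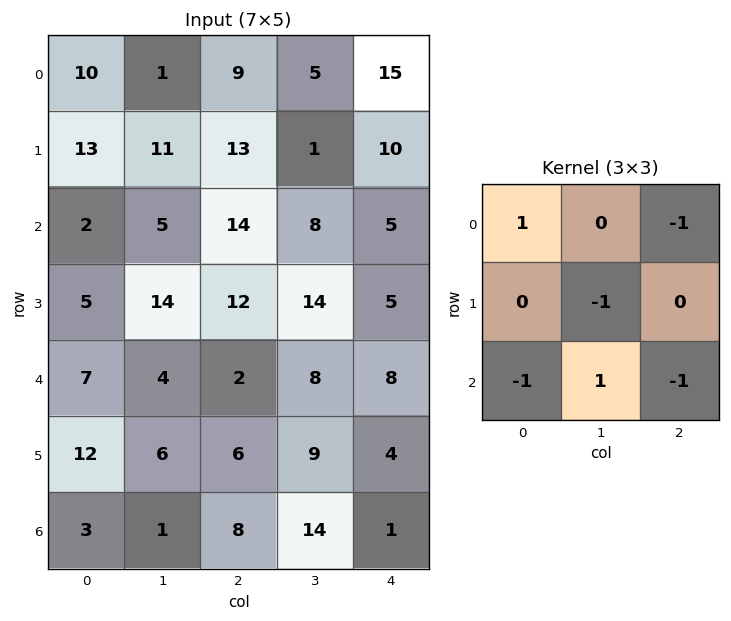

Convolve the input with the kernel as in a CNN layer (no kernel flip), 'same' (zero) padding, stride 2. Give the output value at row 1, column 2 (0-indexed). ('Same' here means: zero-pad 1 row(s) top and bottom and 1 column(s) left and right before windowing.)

-13

The receptive field on the zero-padded input at this output position is [1 10 0 / 8 5 0 / 14 5 0]. Elementwise product with the kernel and sum: 1·1 + 0·-1 + 5·-1 + 14·-1 + 5·1 + 0·-1.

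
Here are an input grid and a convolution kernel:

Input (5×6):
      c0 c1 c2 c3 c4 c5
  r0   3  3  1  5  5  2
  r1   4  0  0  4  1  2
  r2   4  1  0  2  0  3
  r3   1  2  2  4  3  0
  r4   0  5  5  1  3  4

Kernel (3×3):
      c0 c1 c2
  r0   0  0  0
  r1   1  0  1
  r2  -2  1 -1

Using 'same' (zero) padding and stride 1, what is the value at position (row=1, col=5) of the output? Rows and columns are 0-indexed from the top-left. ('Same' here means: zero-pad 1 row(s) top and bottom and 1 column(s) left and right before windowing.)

4

The receptive field on the zero-padded input at this output position is [5 2 0 / 1 2 0 / 0 3 0]. Elementwise product with the kernel and sum: 1·1 + 0·1 + 0·-2 + 3·1 + 0·-1.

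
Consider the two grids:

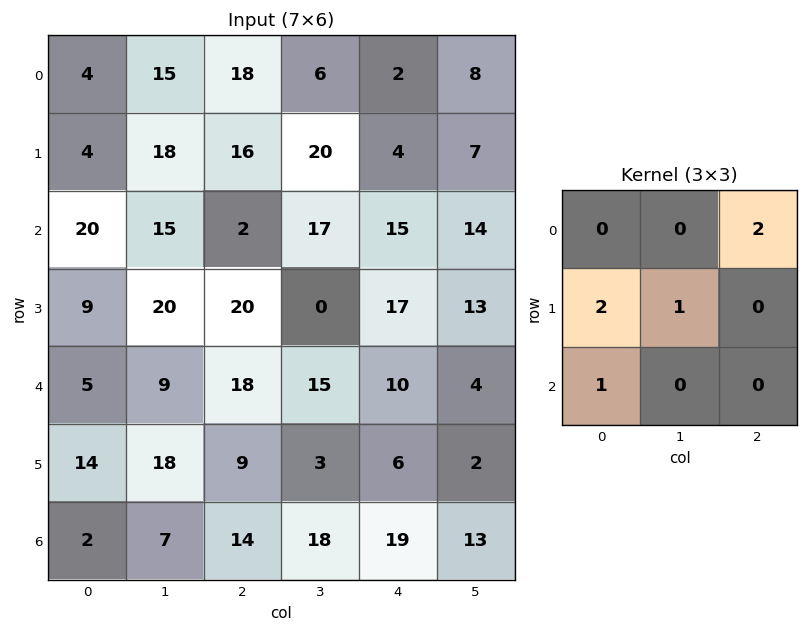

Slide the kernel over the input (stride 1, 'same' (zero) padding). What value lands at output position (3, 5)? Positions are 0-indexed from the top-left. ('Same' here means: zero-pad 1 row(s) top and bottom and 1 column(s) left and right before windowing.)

57

The receptive field on the zero-padded input at this output position is [15 14 0 / 17 13 0 / 10 4 0]. Elementwise product with the kernel and sum: 0·2 + 17·2 + 13·1 + 10·1.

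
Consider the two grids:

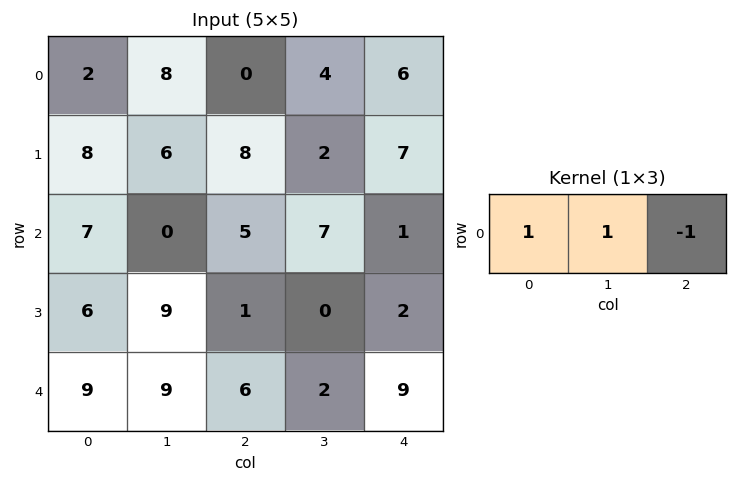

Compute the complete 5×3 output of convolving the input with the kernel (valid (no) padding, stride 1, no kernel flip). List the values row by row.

10 4 -2
6 12 3
2 -2 11
14 10 -1
12 13 -1

Output[0,0]: The receptive field on the input at this output position is [2 8 0]. Elementwise product with the kernel and sum: 2·1 + 8·1 + 0·-1.
Output[0,1]: The receptive field on the input at this output position is [8 0 4]. Elementwise product with the kernel and sum: 8·1 + 0·1 + 4·-1.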